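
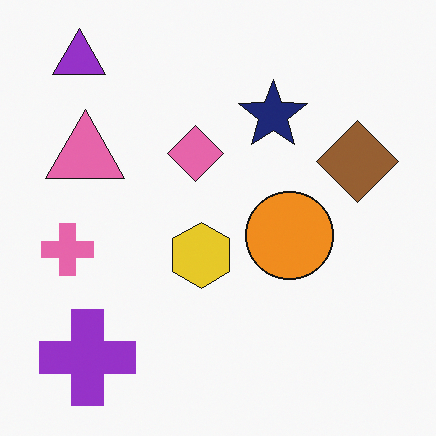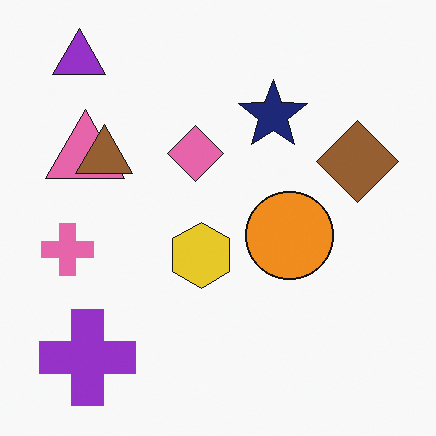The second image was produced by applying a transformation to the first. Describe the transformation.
The image was overlaid with an additional brown triangle.

A brown triangle appears in the second image that is absent from the first.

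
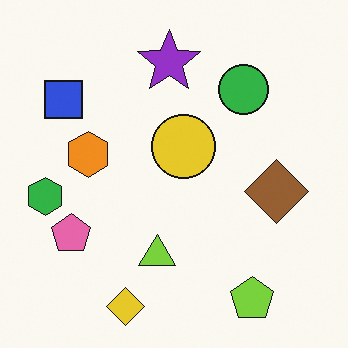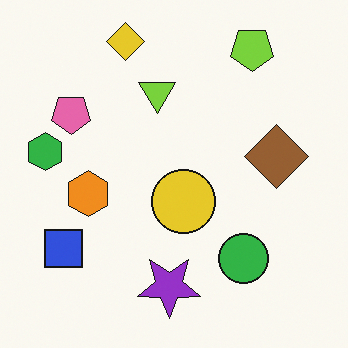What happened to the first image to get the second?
The transformation is: flipped vertically (top ↔ bottom).

The yellow diamond is in the bottom of the first image and the top of the second — shapes on opposite sides of the horizontal midline have swapped in a mirror flip.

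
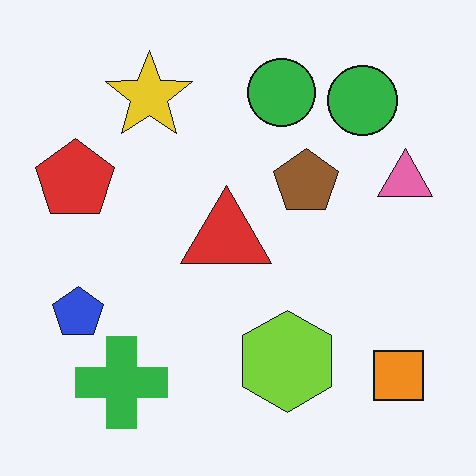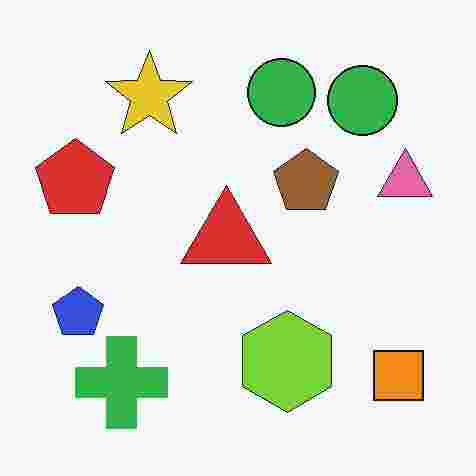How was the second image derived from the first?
The transformation is: heavily JPEG-compressed with obvious blocking artifacts.

Blocky 8×8 compression artifacts appear around shape edges and the flat background shows ringing — characteristic JPEG degradation.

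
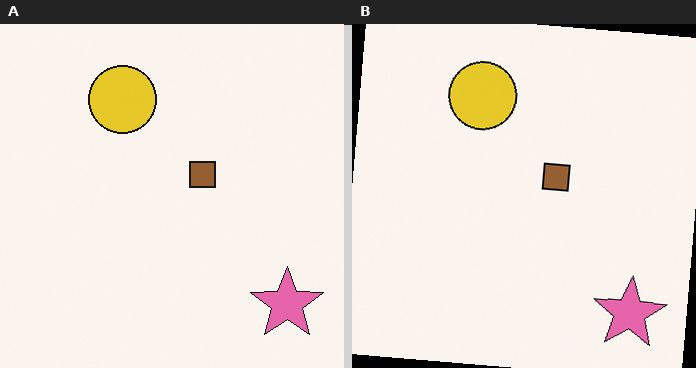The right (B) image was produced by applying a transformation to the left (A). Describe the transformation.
The image was rotated clockwise by a few degrees.

Every shape is tilted by the same angle and the image corners show triangular fill wedges — a whole-image rotation by a non-right angle.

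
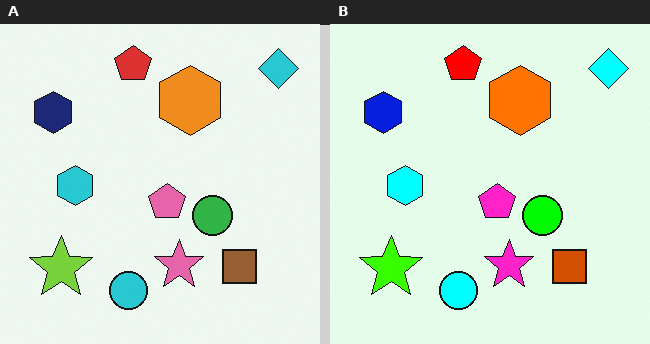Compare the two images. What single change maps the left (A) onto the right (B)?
It was made much more vivid (saturation change).

All colors are more vivid — a global saturation change.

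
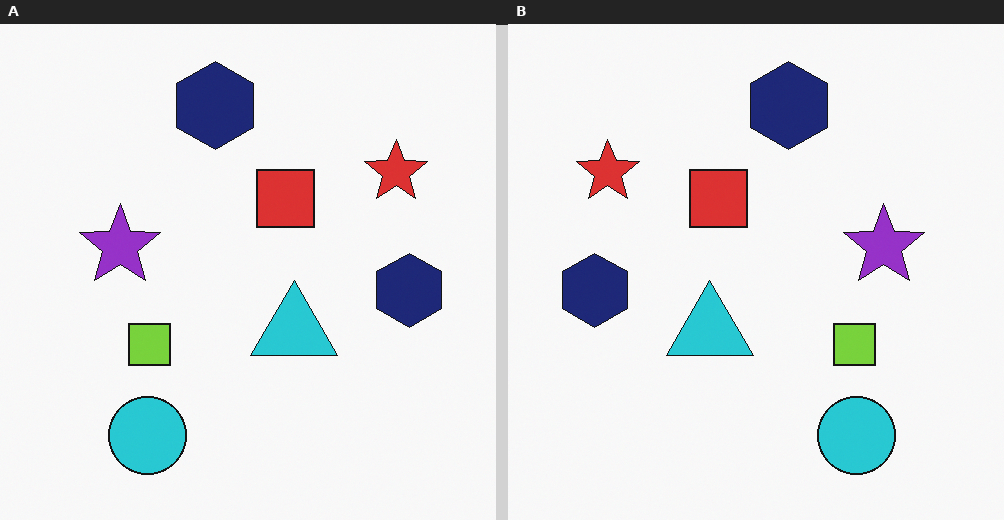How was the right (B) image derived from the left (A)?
It was flipped horizontally (left ↔ right).

The red star is in the top-right of the left (A) image and the top-left of the right (B) — shapes on opposite sides of the vertical midline have swapped in a mirror flip.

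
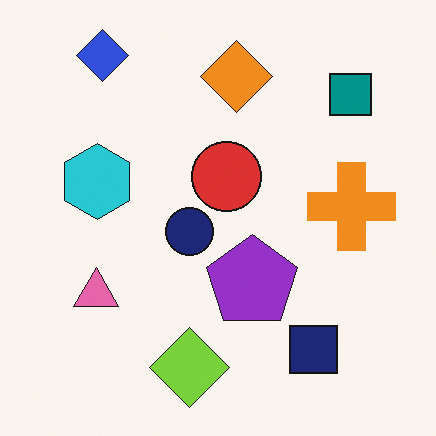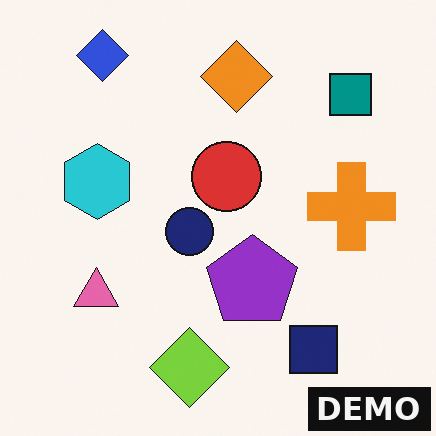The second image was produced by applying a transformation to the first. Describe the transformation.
The second image is the first watermarked with the text "DEMO" in the lower-right corner.

A dark label reading "DEMO" appears in the lower-right corner.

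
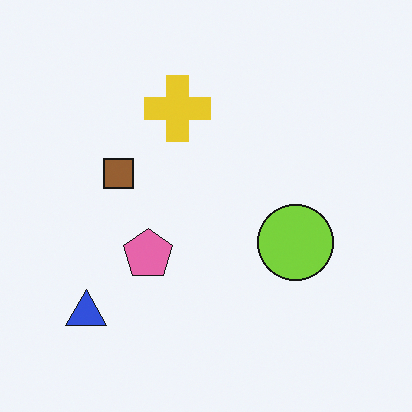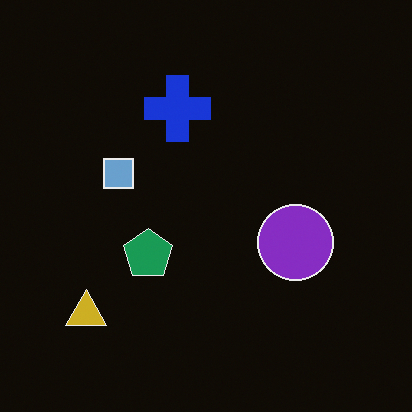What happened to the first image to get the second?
The transformation is: color-inverted (negative).

The light background has become dark and every shape's color is its complement — a photographic negative.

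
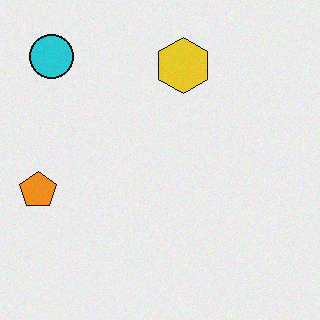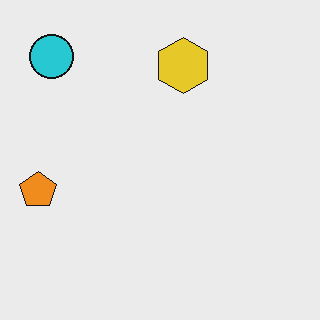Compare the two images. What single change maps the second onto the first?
Degraded with subtle gaussian noise.

Random speckle covers the whole image, including the flat background.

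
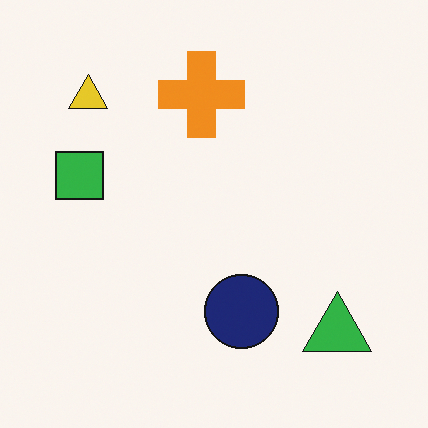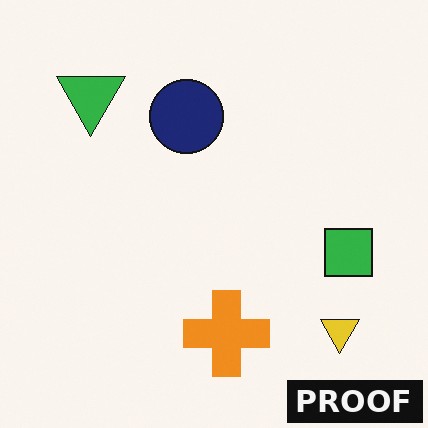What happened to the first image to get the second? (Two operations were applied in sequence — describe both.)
The transformation is: rotated 180°, then watermarked with the text "PROOF" in the lower-right corner.

The yellow triangle sits in the top-left of the first image and the bottom-right of the second — consistent with a whole-image 180° rotation. A dark label reading "PROOF" appears in the lower-right corner.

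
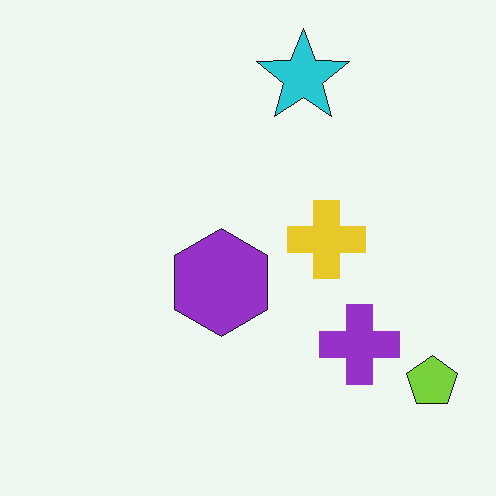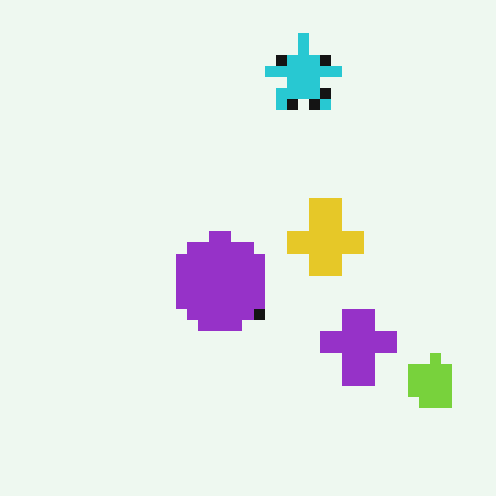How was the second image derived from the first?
The transformation is: coarsely pixelated.

Shapes are reduced to large square blocks; fine edges and outlines are lost — a downscale-then-upscale (mosaic) effect.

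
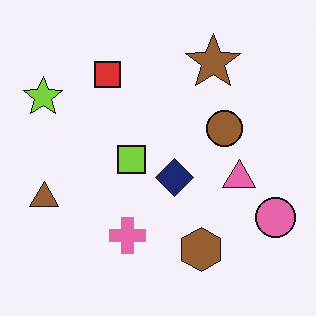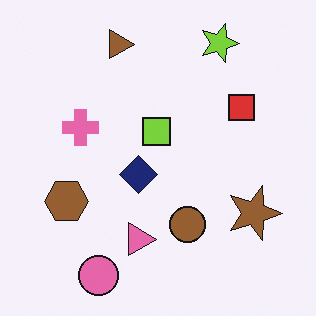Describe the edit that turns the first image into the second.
The image was rotated 90° clockwise.

The pink circle sits in the bottom-right of the first image and the bottom-left of the second — consistent with a whole-image 90° clockwise rotation.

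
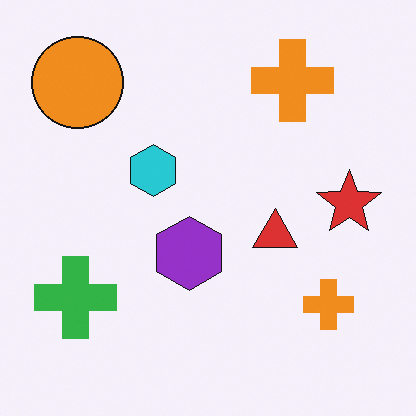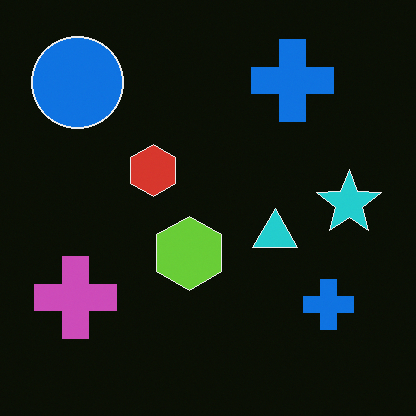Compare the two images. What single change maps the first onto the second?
Color-inverted (negative).

The light background has become dark and every shape's color is its complement — a photographic negative.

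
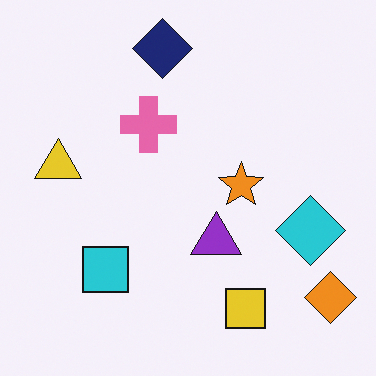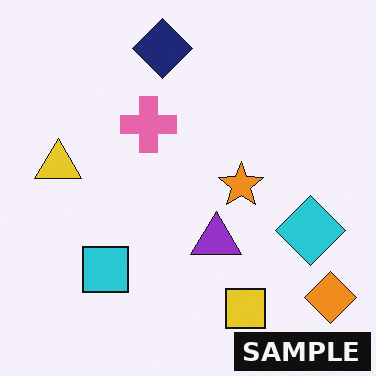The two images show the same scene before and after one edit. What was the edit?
This is the original image watermarked with the text "SAMPLE" in the lower-right corner.

A dark label reading "SAMPLE" appears in the lower-right corner.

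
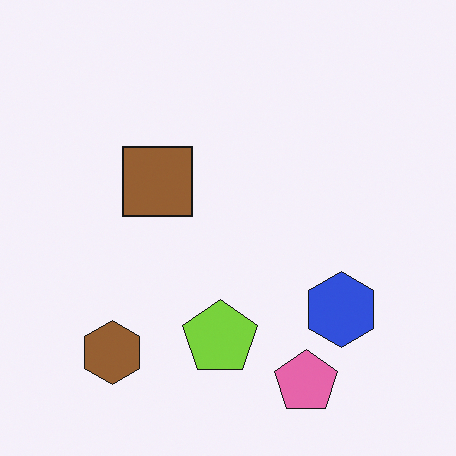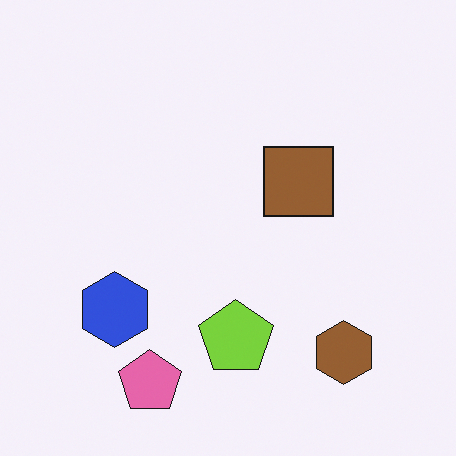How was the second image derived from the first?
The second image is the first flipped horizontally (left ↔ right).

The brown hexagon is in the bottom-left of the first image and the bottom-right of the second — shapes on opposite sides of the vertical midline have swapped in a mirror flip.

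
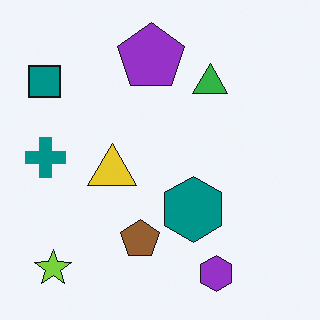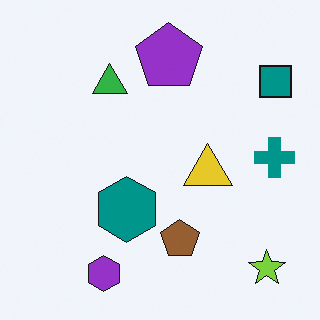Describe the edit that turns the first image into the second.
This is the original image flipped horizontally (left ↔ right).

The teal square is in the top-left of the first image and the top-right of the second — shapes on opposite sides of the vertical midline have swapped in a mirror flip.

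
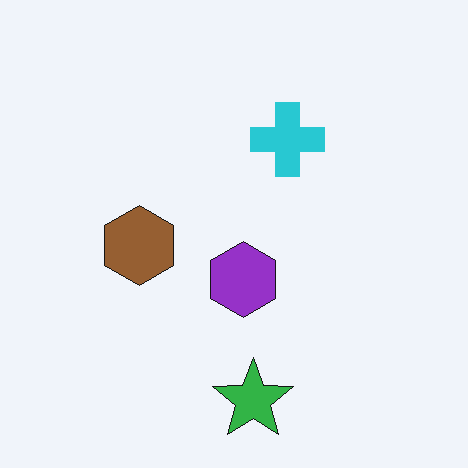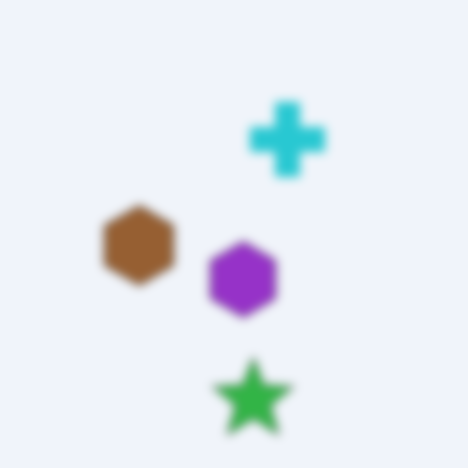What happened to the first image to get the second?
The second image is the first strongly gaussian-blurred.

Shape edges and outlines are uniformly softened across the whole image.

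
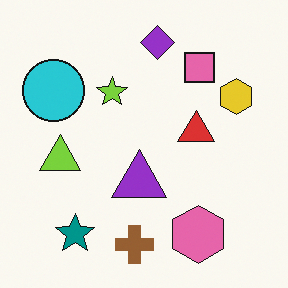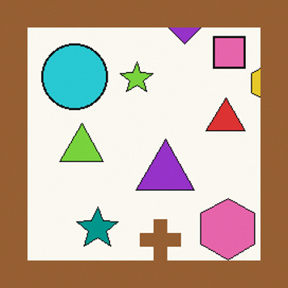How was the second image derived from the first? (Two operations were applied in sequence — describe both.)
The second image is the first cropped to a modestly smaller region and rescaled, then framed with a brown border.

The visible shapes are larger and the field of view is narrower; shapes near the original edges may be partly or wholly outside the frame — a crop-and-rescale. A solid brown frame runs around the edge of the second image, with the content slightly shrunk inside it.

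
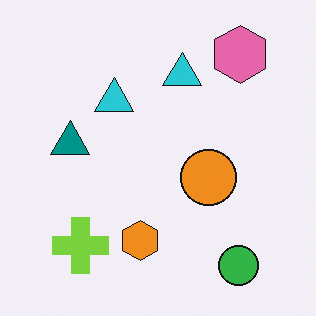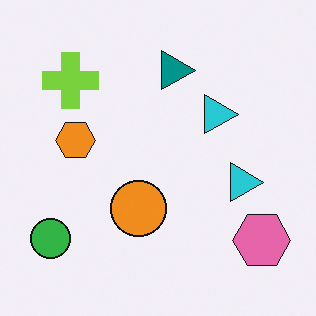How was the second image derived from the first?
The second image is the first rotated 90° clockwise.

The green circle sits in the bottom-right of the first image and the bottom-left of the second — consistent with a whole-image 90° clockwise rotation.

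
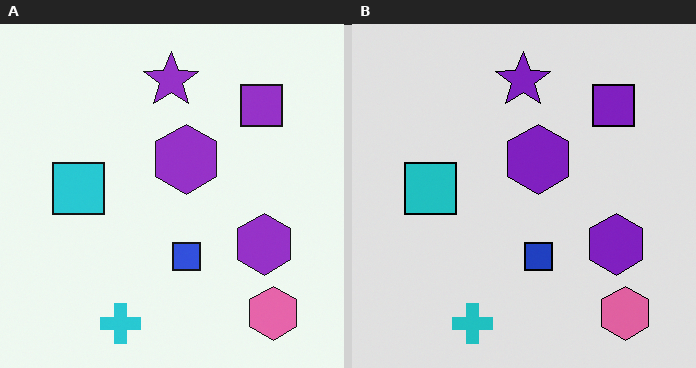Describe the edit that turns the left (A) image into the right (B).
Posterized to a reduced palette.

Each flat color has snapped to a coarser quantized level — most visibly, the near-white background has dropped to a flat grey.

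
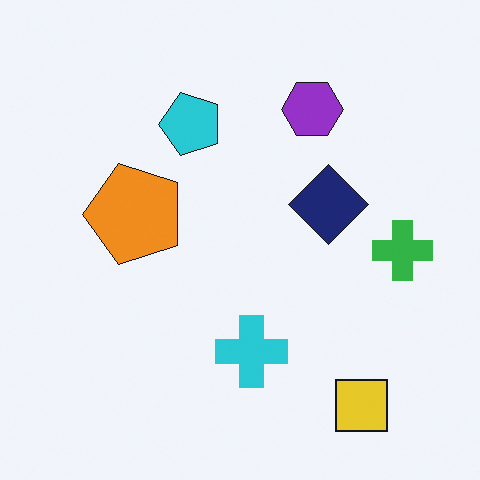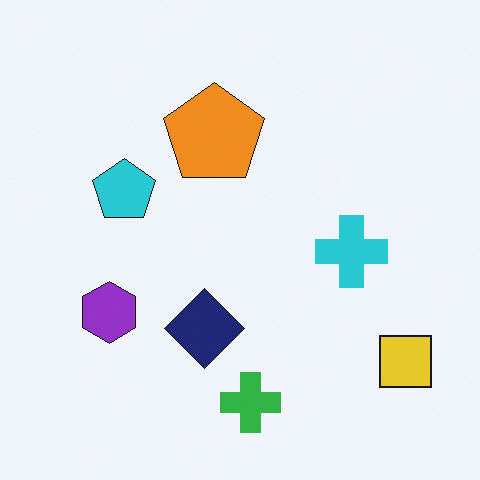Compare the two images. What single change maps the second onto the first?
Transposed (reflected across the top-left ↔ bottom-right diagonal).

Shapes have swapped their row and column positions — what was in the top-right is now in the bottom-left — a diagonal reflection.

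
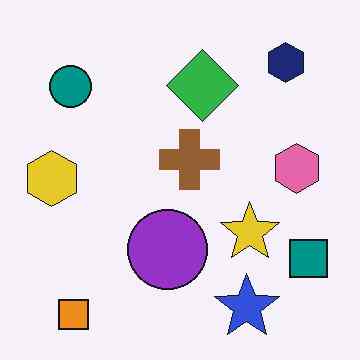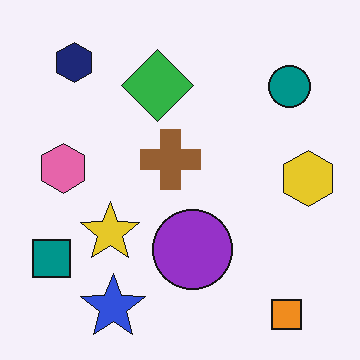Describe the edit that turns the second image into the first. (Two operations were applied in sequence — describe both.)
The transformation is: JPEG-compressed with visible artifacts, then flipped horizontally (left ↔ right).

Blocky 8×8 compression artifacts appear around shape edges and the flat background shows ringing — characteristic JPEG degradation. The teal square is in the bottom-left of the second image and the bottom-right of the first — shapes on opposite sides of the vertical midline have swapped in a mirror flip.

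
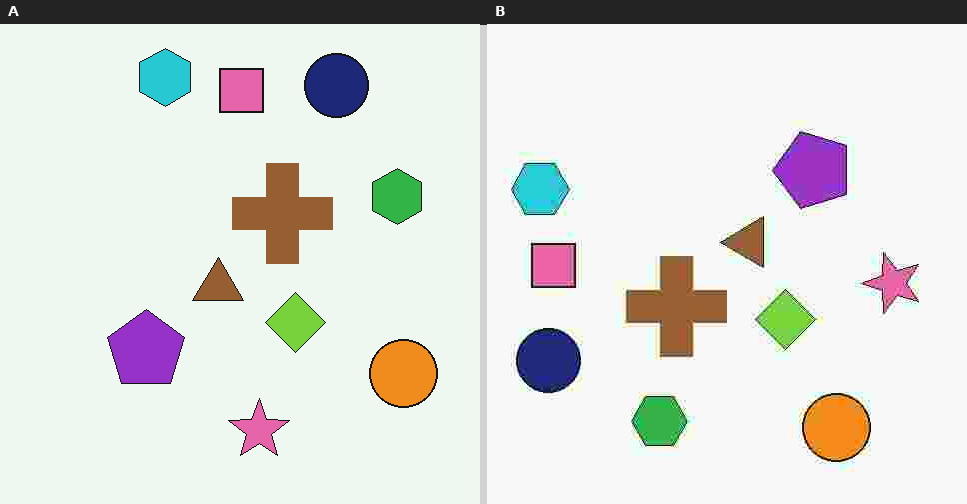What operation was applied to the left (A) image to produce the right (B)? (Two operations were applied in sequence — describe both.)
The image was transposed (reflected across the top-left ↔ bottom-right diagonal), then heavily JPEG-compressed with obvious blocking artifacts.

Shapes have swapped their row and column positions — what was in the top-right is now in the bottom-left — a diagonal reflection. Blocky 8×8 compression artifacts appear around shape edges and the flat background shows ringing — characteristic JPEG degradation.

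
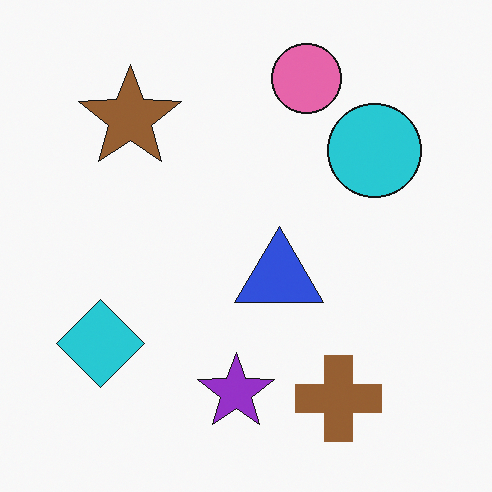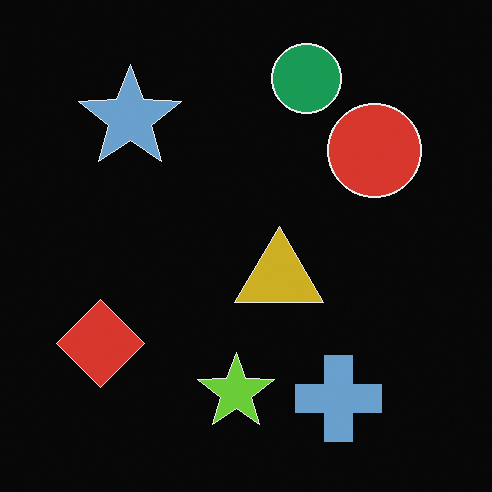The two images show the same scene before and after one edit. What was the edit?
The image was color-inverted (negative).

The light background has become dark and every shape's color is its complement — a photographic negative.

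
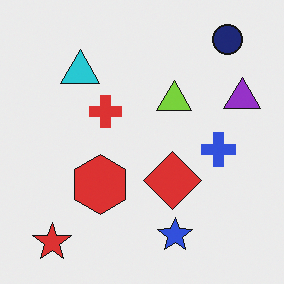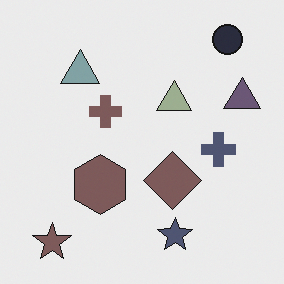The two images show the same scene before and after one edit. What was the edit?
The second image is the first heavily desaturated.

All colors are more muted and greyish — a global saturation change.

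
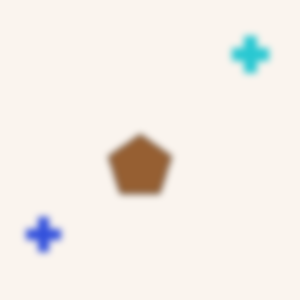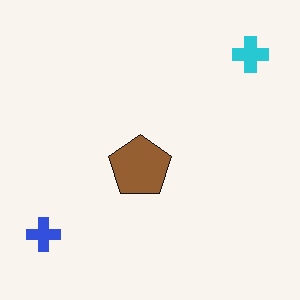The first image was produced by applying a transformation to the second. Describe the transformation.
Moderately blurred.

Shape edges and outlines are uniformly softened across the whole image.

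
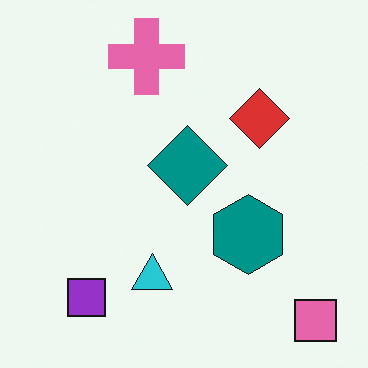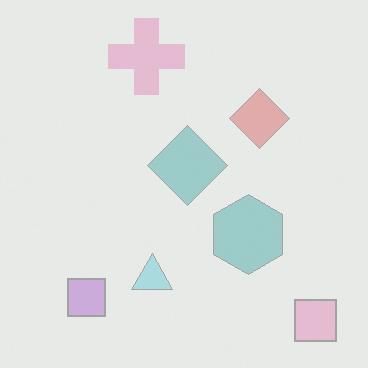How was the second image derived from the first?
The second image is the first washed out (contrast reduced).

Tones are pushed toward mid-grey across the whole image — a global contrast change.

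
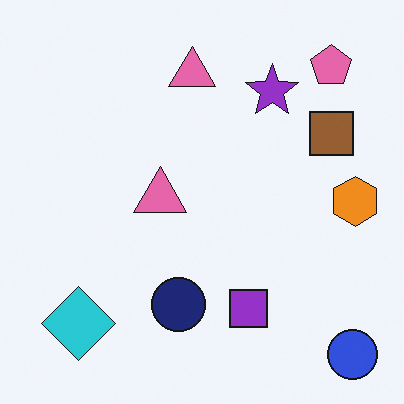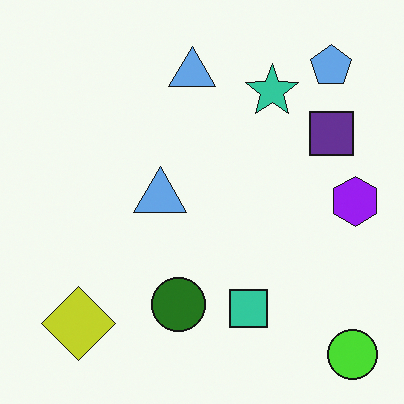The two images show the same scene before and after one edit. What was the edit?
Hue-shifted by a large amount.

Every shape's color has rotated by the same amount around the hue wheel — a uniform hue shift.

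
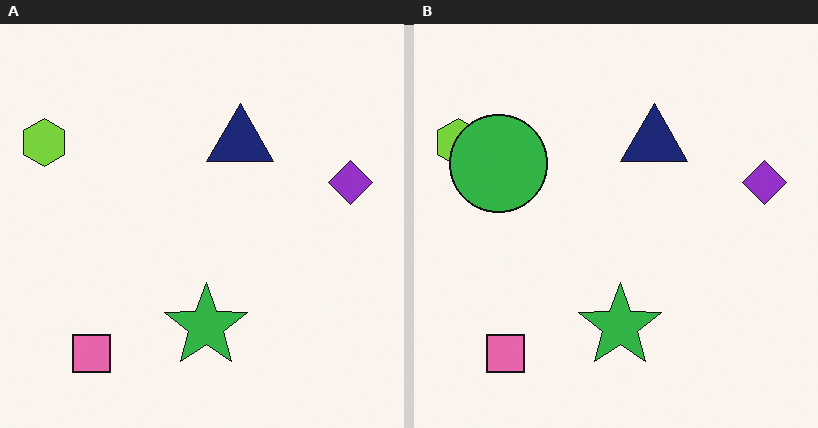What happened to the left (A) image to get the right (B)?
It was overlaid with an additional green circle.

A green circle appears in the right (B) image that is absent from the left (A).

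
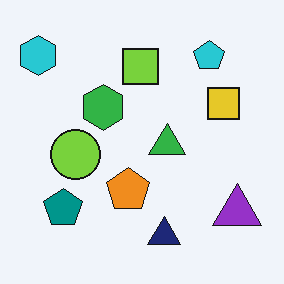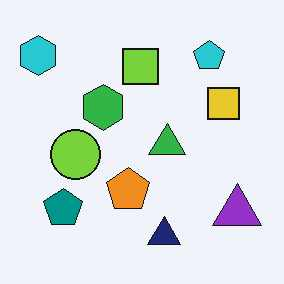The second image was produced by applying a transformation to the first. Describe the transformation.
JPEG-compressed with visible artifacts.

Blocky 8×8 compression artifacts appear around shape edges and the flat background shows ringing — characteristic JPEG degradation.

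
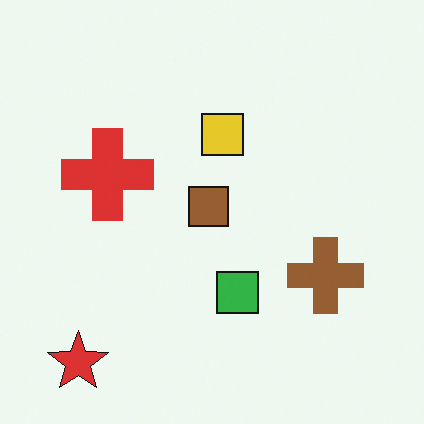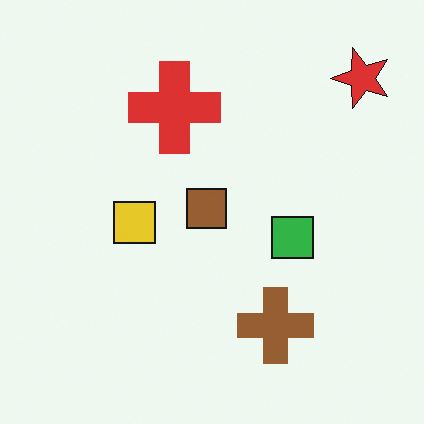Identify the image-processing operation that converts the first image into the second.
Transposed (reflected across the top-left ↔ bottom-right diagonal).

Shapes have swapped their row and column positions — what was in the top-right is now in the bottom-left — a diagonal reflection.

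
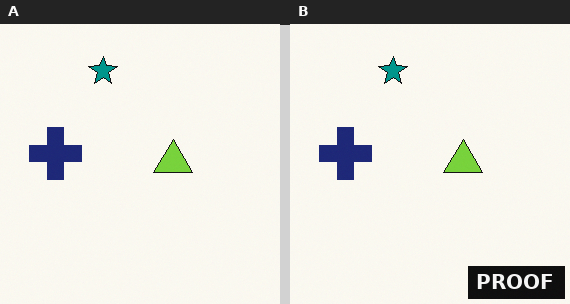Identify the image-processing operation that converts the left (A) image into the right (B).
This is the original image watermarked with the text "PROOF" in the lower-right corner.

A dark label reading "PROOF" appears in the lower-right corner.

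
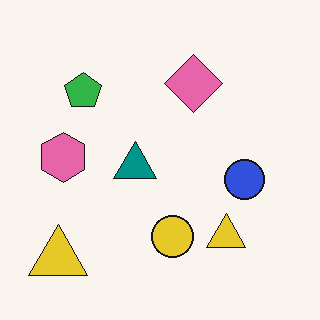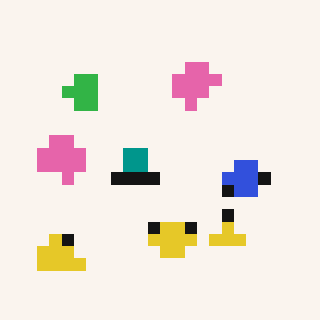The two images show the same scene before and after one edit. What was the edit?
The image was heavily pixelated into large blocks.

Shapes are reduced to large square blocks; fine edges and outlines are lost — a downscale-then-upscale (mosaic) effect.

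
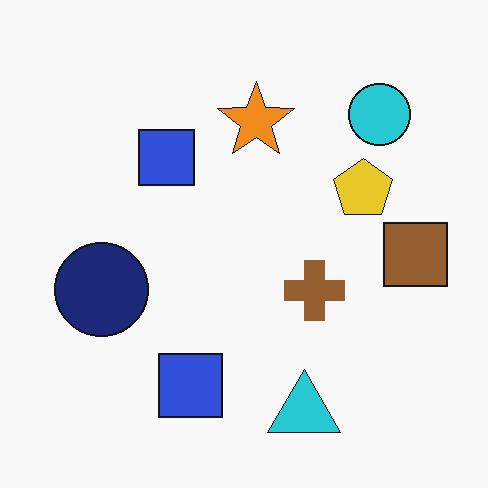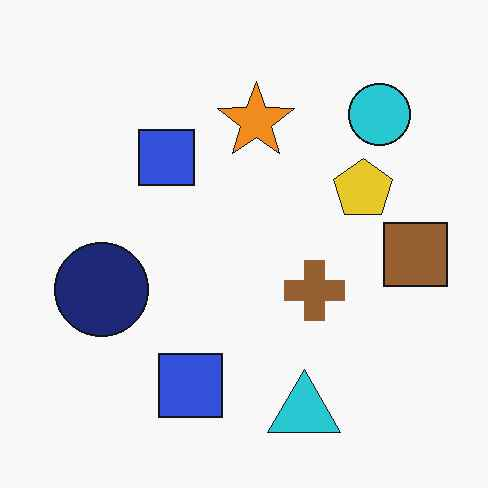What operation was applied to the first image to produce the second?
The image was given moderate JPEG compression.

Blocky 8×8 compression artifacts appear around shape edges and the flat background shows ringing — characteristic JPEG degradation.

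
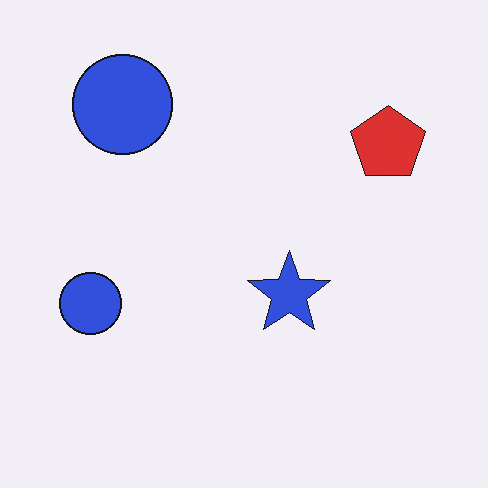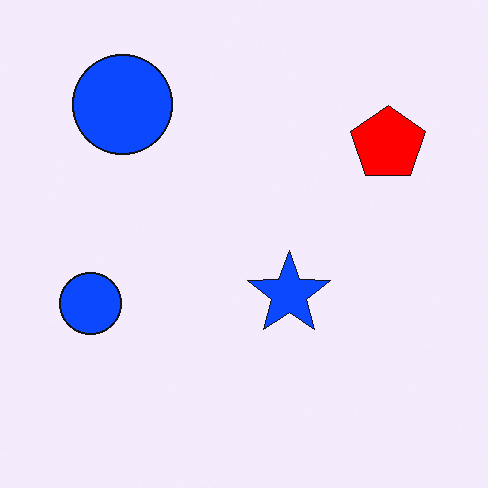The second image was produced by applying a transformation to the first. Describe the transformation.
This is the original image made much more vivid (saturation change).

All colors are more vivid — a global saturation change.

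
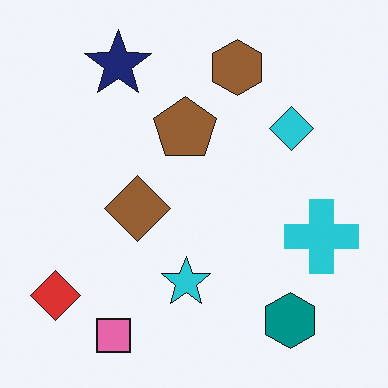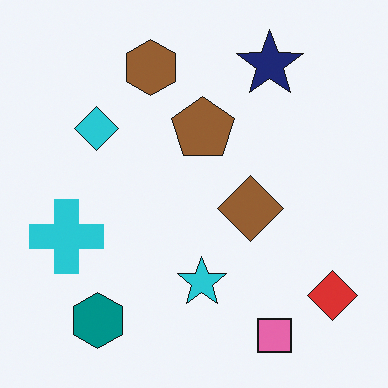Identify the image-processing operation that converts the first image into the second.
Flipped horizontally (left ↔ right).

The red diamond is in the bottom-left of the first image and the bottom-right of the second — shapes on opposite sides of the vertical midline have swapped in a mirror flip.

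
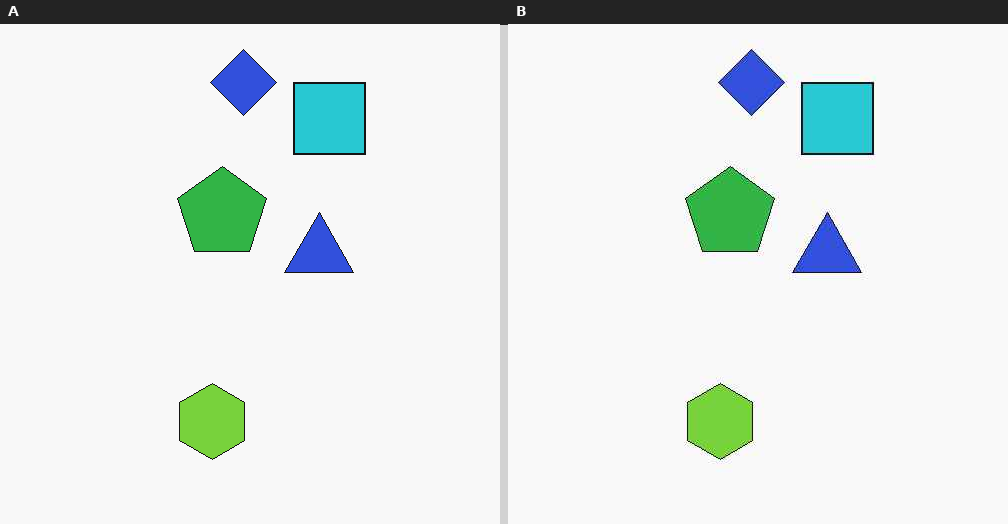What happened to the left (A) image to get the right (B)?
This is the original image JPEG-compressed with visible artifacts.

Blocky 8×8 compression artifacts appear around shape edges and the flat background shows ringing — characteristic JPEG degradation.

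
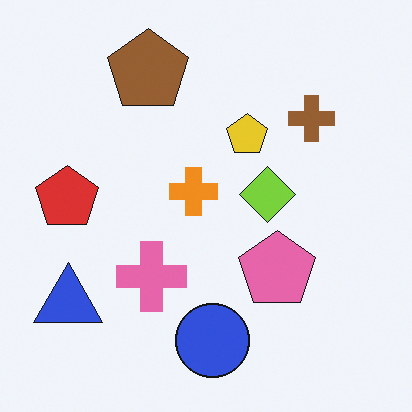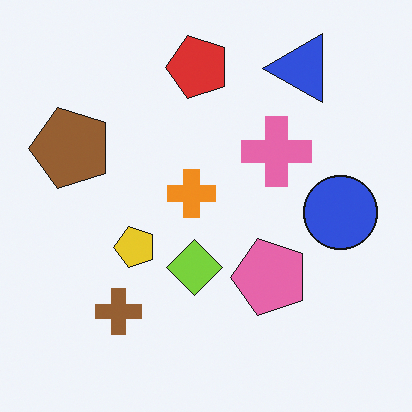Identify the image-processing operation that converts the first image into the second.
It was transposed (reflected across the top-left ↔ bottom-right diagonal).

Shapes have swapped their row and column positions — what was in the top-right is now in the bottom-left — a diagonal reflection.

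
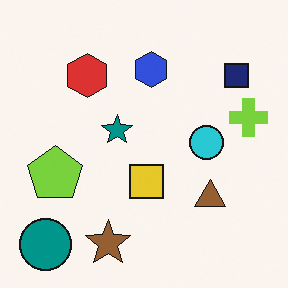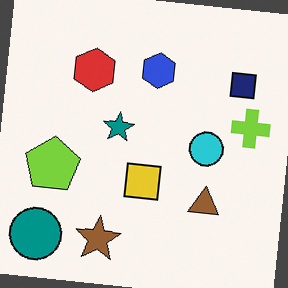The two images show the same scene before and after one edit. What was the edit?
The transformation is: rotated clockwise by a slight angle.

Every shape is tilted by the same angle and the image corners show triangular fill wedges — a whole-image rotation by a non-right angle.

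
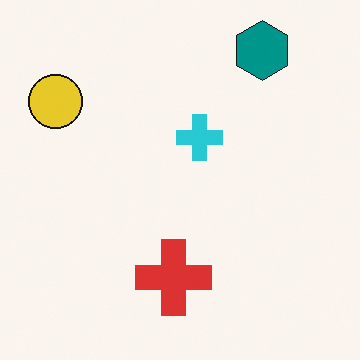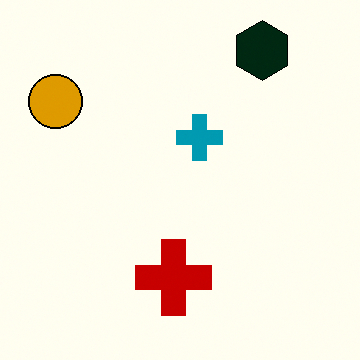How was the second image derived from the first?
It was boosted in contrast.

Tones are pushed away from mid-grey across the whole image — a global contrast change.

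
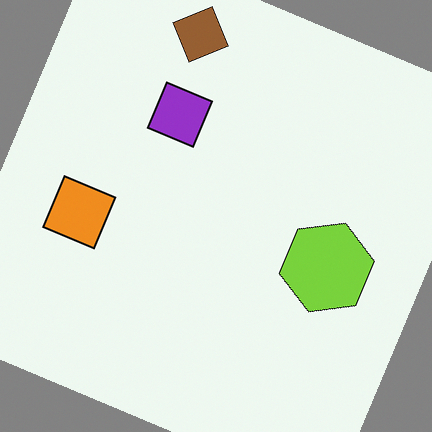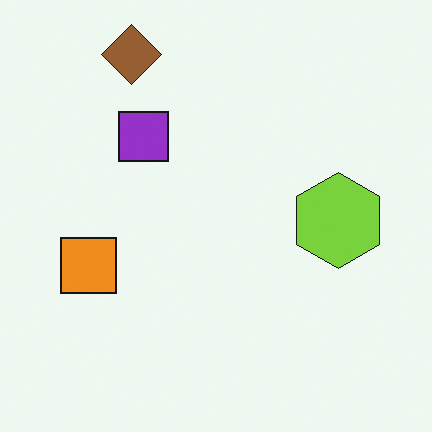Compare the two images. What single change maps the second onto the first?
The transformation is: rotated clockwise by a moderate amount.

Every shape is tilted by the same angle and the image corners show triangular fill wedges — a whole-image rotation by a non-right angle.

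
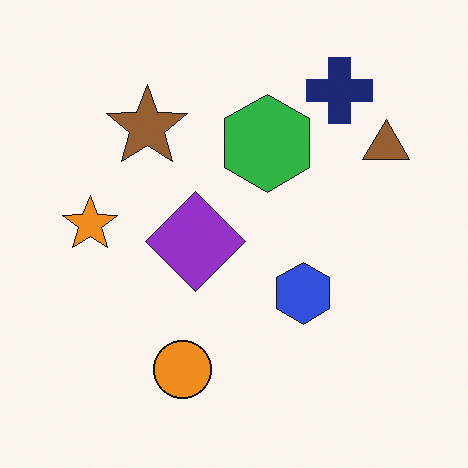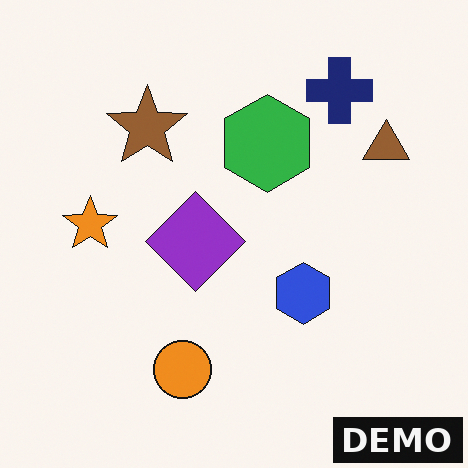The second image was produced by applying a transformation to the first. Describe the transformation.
The transformation is: watermarked with the text "DEMO" in the lower-right corner.

A dark label reading "DEMO" appears in the lower-right corner.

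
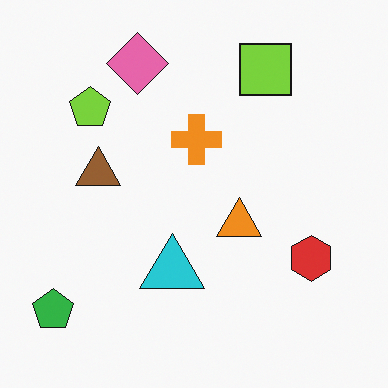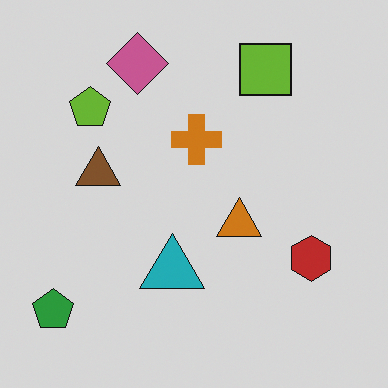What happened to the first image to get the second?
It was slightly darkened.

Every pixel — background and shapes alike — is uniformly darkened.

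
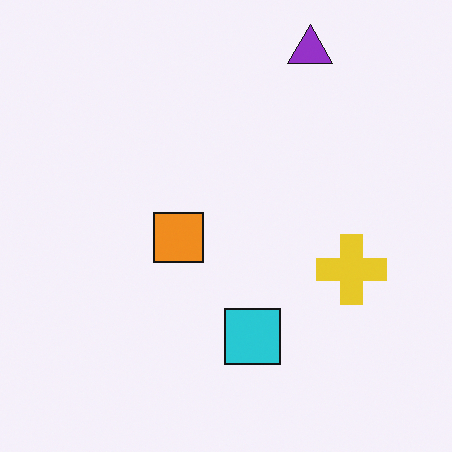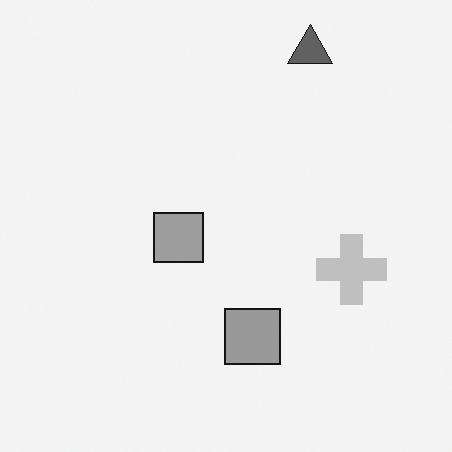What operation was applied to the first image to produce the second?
This is the original image converted to grayscale.

All color is removed — every shape is now a shade of grey.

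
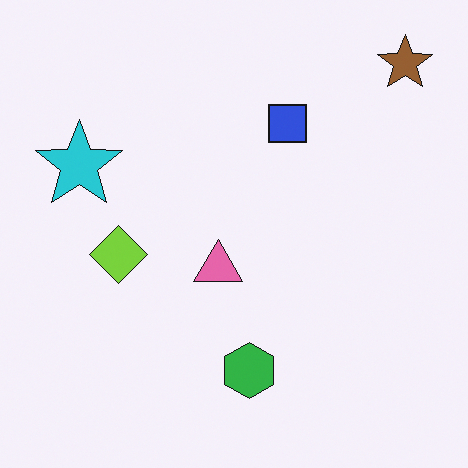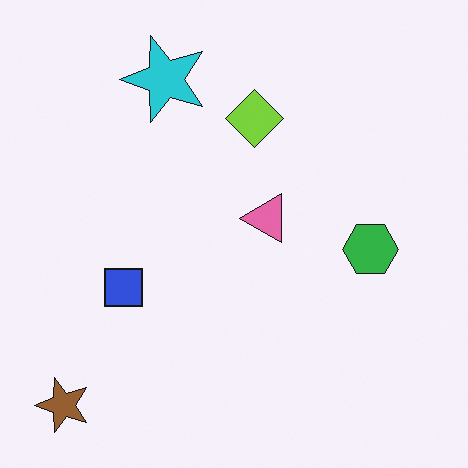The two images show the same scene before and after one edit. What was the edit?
This is the original image transposed (reflected across the top-left ↔ bottom-right diagonal).

Shapes have swapped their row and column positions — what was in the top-right is now in the bottom-left — a diagonal reflection.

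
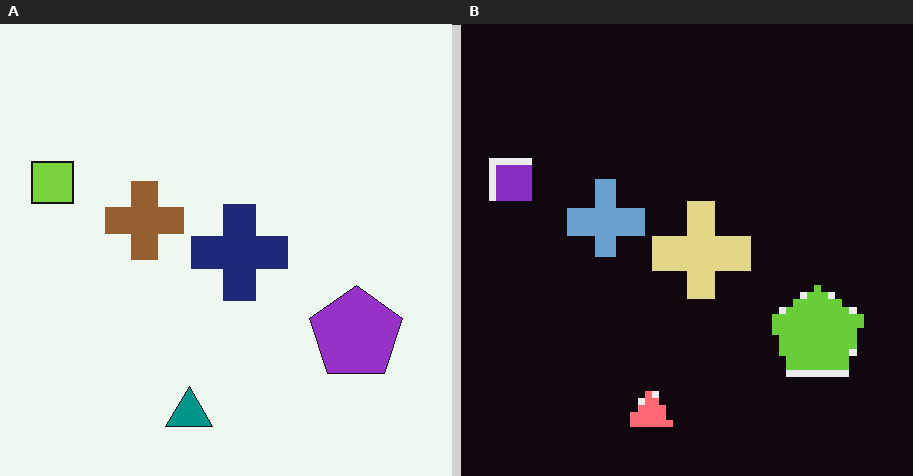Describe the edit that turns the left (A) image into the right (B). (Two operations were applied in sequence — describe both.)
The transformation is: color-inverted (negative), then moderately pixelated.

The light background has become dark and every shape's color is its complement — a photographic negative. Shapes are reduced to large square blocks; fine edges and outlines are lost — a downscale-then-upscale (mosaic) effect.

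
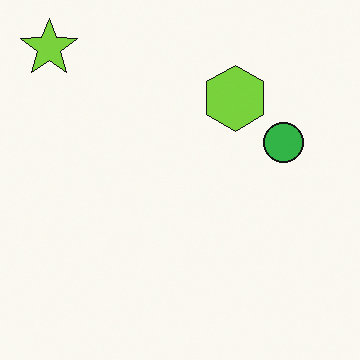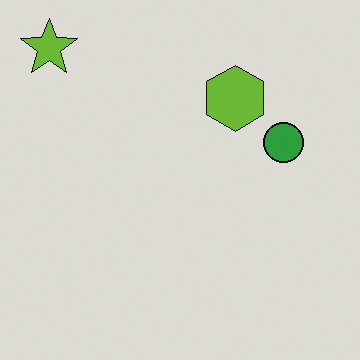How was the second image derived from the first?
It was darkened a little.

Every pixel — background and shapes alike — is uniformly darkened.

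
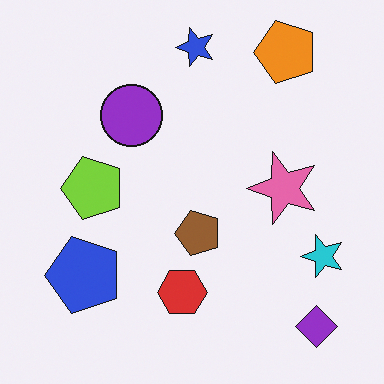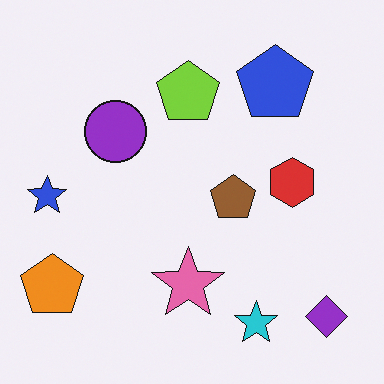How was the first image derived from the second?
The first image is the second transposed (reflected across the top-left ↔ bottom-right diagonal).

Shapes have swapped their row and column positions — what was in the top-right is now in the bottom-left — a diagonal reflection.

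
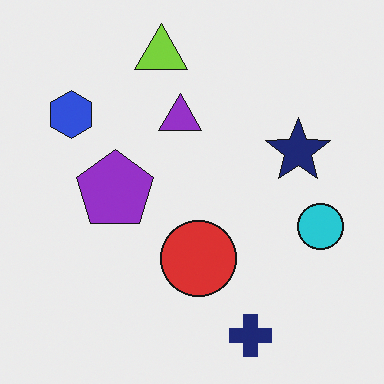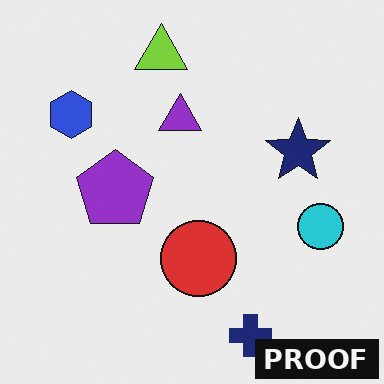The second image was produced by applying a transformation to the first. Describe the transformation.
The second image is the first watermarked with the text "PROOF" in the lower-right corner.

A dark label reading "PROOF" appears in the lower-right corner.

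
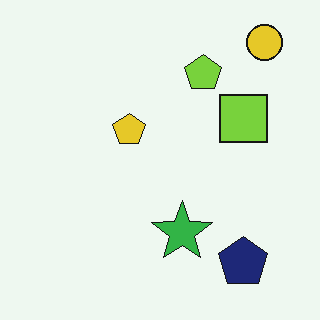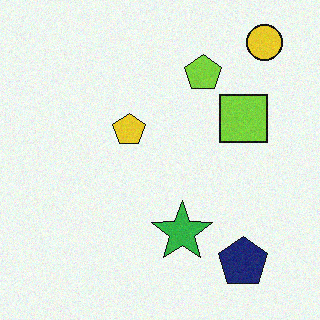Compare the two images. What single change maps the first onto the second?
The second image is the first degraded with subtle gaussian noise.

Random speckle covers the whole image, including the flat background.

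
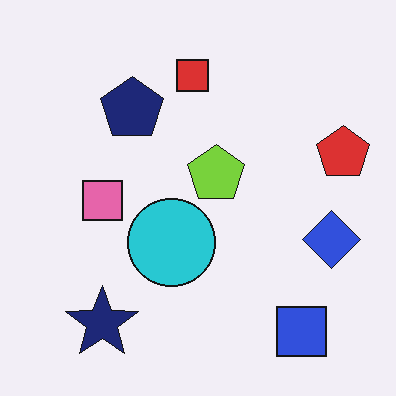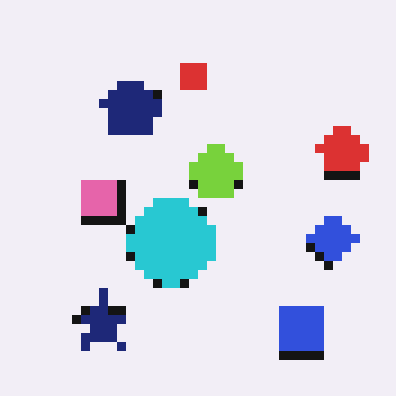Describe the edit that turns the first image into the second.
Heavily pixelated into large blocks.

Shapes are reduced to large square blocks; fine edges and outlines are lost — a downscale-then-upscale (mosaic) effect.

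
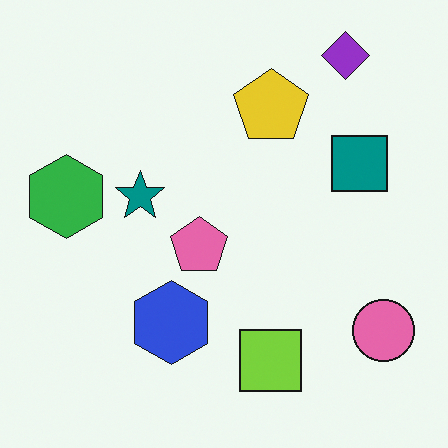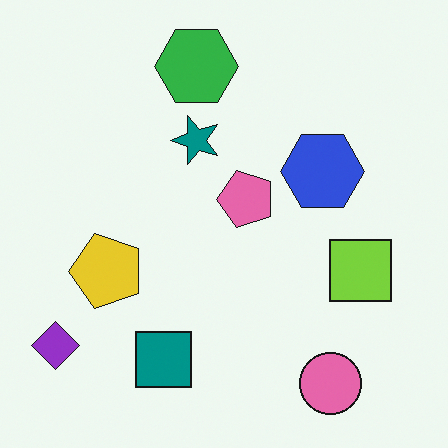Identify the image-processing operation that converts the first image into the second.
It was transposed (reflected across the top-left ↔ bottom-right diagonal).

Shapes have swapped their row and column positions — what was in the top-right is now in the bottom-left — a diagonal reflection.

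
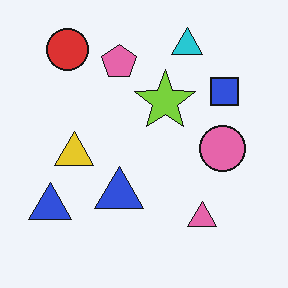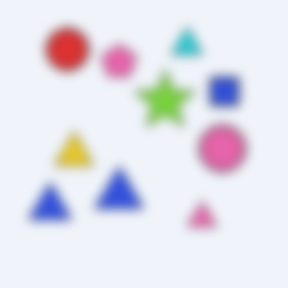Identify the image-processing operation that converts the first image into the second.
The second image is the first heavily blurred.

Shape edges and outlines are uniformly softened across the whole image.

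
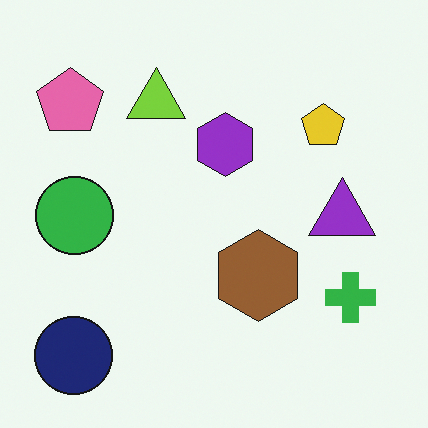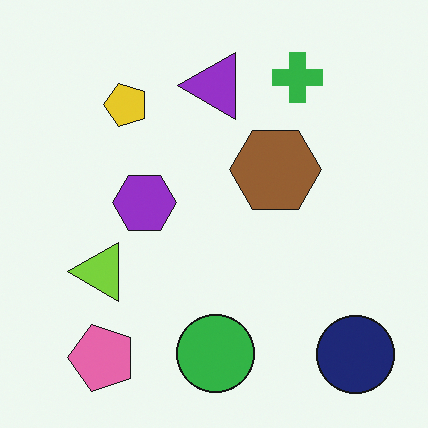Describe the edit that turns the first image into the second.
The image was rotated 90° counter-clockwise.

The navy circle sits in the bottom-left of the first image and the bottom-right of the second — consistent with a whole-image 90° counter-clockwise rotation.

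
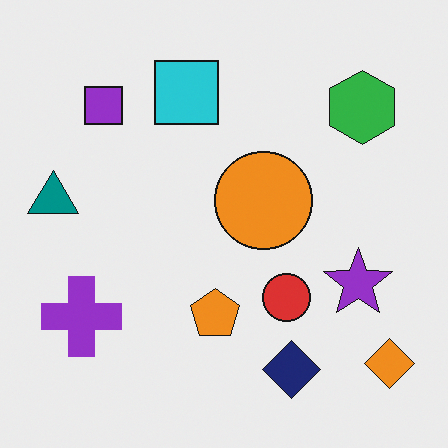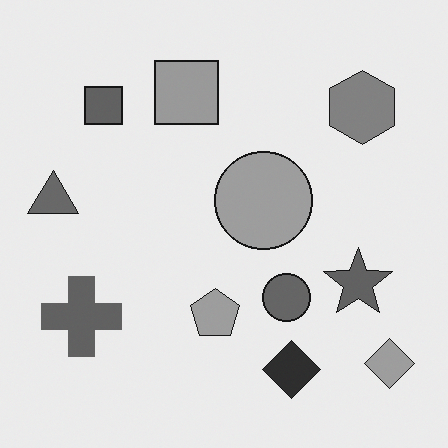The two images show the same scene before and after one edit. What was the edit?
The transformation is: converted to grayscale.

All color is removed — every shape is now a shade of grey.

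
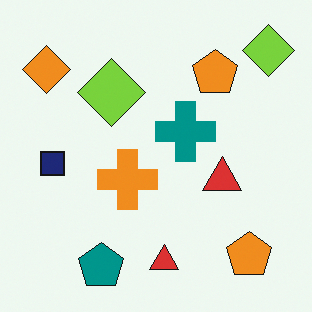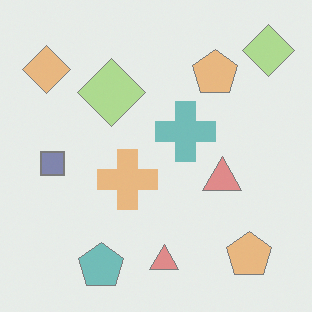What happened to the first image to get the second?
This is the original image washed out (contrast reduced).

Tones are pushed toward mid-grey across the whole image — a global contrast change.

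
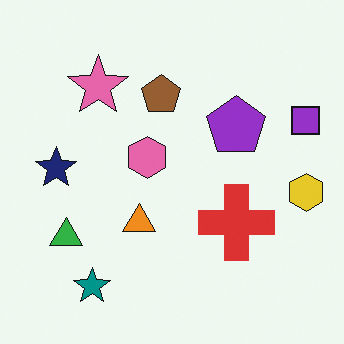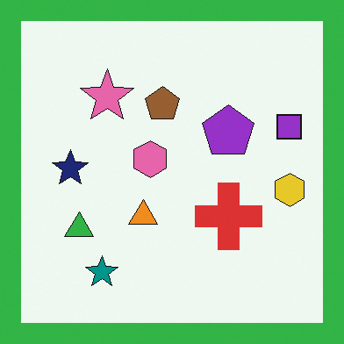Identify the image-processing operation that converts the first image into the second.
It was framed with a green border.

A solid green frame runs around the edge of the second image, with the content slightly shrunk inside it.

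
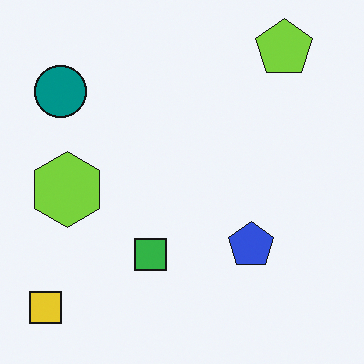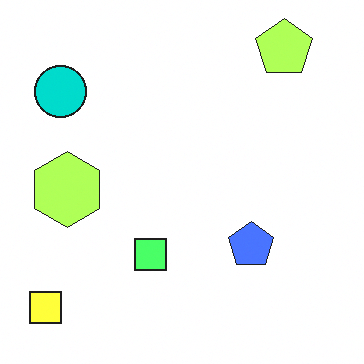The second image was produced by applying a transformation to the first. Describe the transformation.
This is the original image brightened a lot.

Every pixel — background and shapes alike — is uniformly brightened.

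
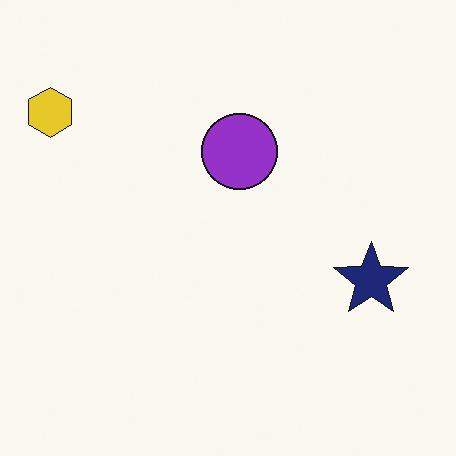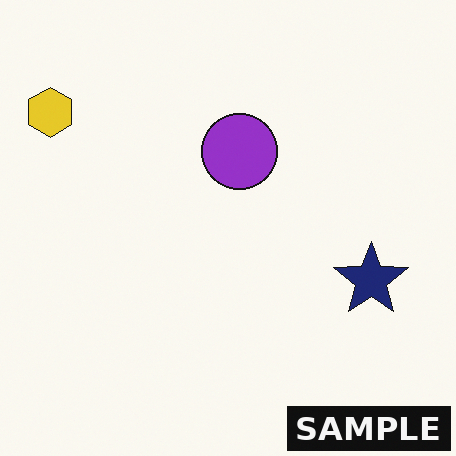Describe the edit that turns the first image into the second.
The transformation is: watermarked with the text "SAMPLE" in the lower-right corner.

A dark label reading "SAMPLE" appears in the lower-right corner.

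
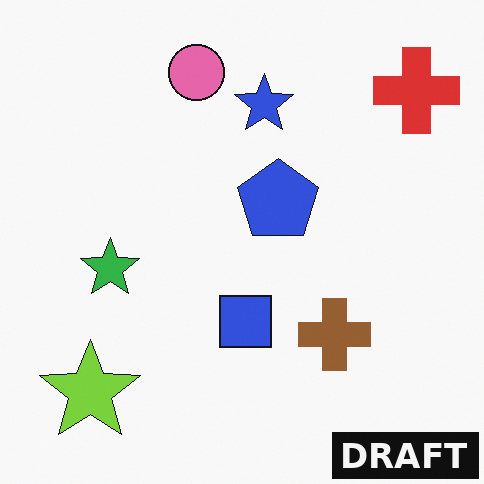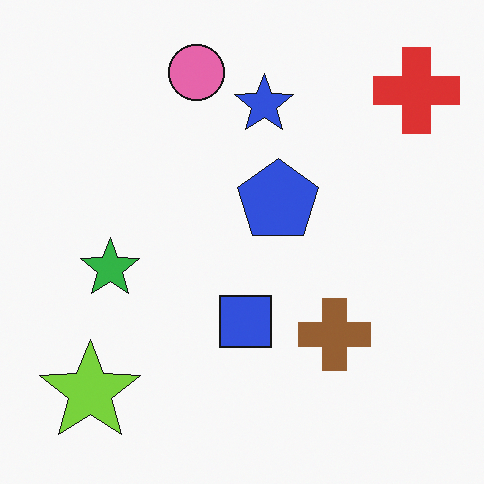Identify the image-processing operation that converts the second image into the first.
Watermarked with the text "DRAFT" in the lower-right corner.

A dark label reading "DRAFT" appears in the lower-right corner.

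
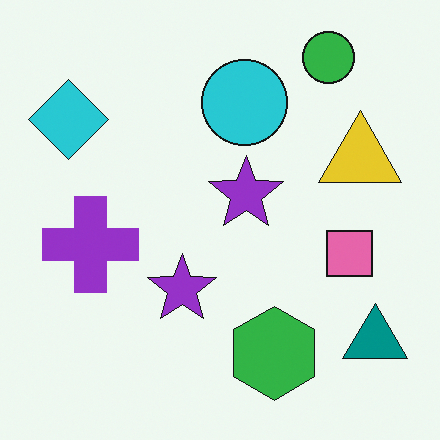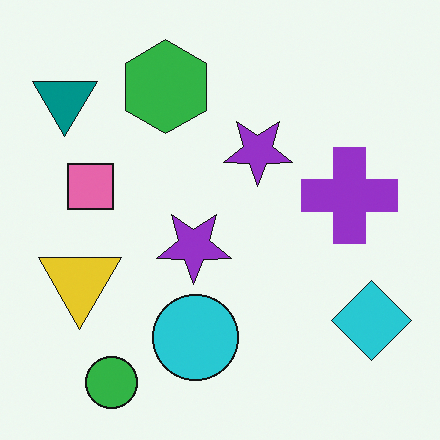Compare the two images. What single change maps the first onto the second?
The transformation is: rotated 180°.

The teal triangle sits in the bottom-right of the first image and the top-left of the second — consistent with a whole-image 180° rotation.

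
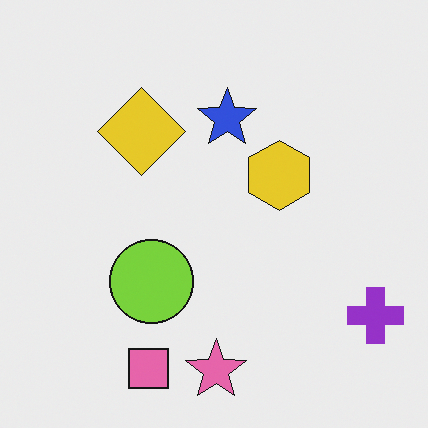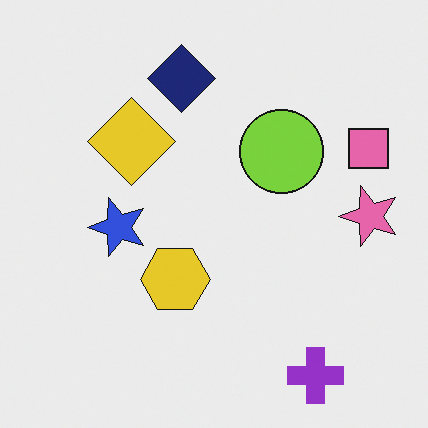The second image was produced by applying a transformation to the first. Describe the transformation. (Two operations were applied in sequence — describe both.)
The second image is the first transposed (reflected across the top-left ↔ bottom-right diagonal), then overlaid with an additional navy diamond.

Shapes have swapped their row and column positions — what was in the top-right is now in the bottom-left — a diagonal reflection. A navy diamond appears in the second image that is absent from the first.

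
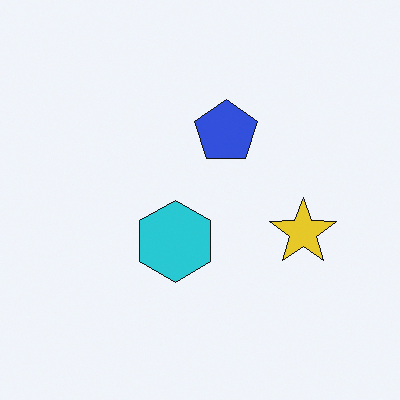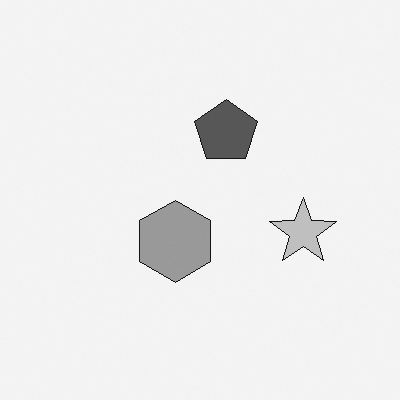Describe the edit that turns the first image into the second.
Converted to grayscale.

All color is removed — every shape is now a shade of grey.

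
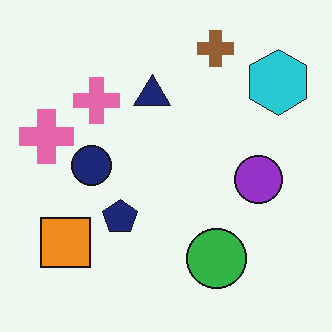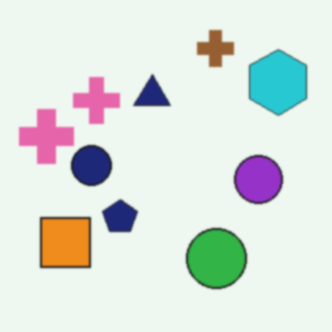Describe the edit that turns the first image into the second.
It was slightly softened.

Shape edges and outlines are uniformly softened across the whole image.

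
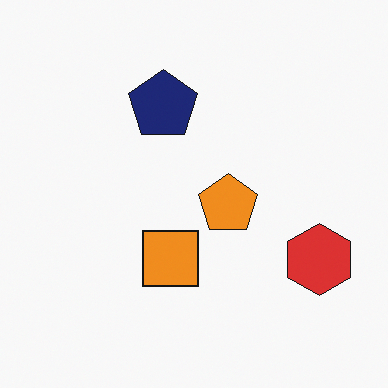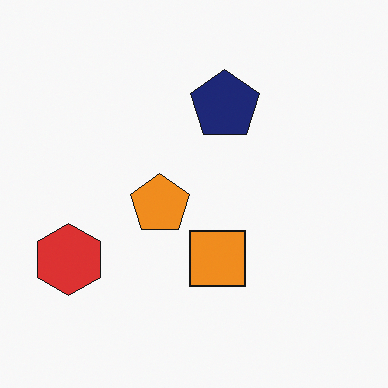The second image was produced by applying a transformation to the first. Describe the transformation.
The second image is the first flipped horizontally (left ↔ right).

The red hexagon is in the bottom-right of the first image and the bottom-left of the second — shapes on opposite sides of the vertical midline have swapped in a mirror flip.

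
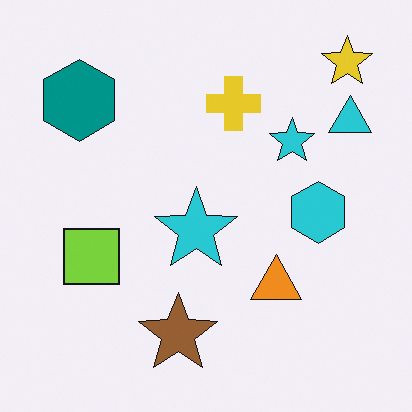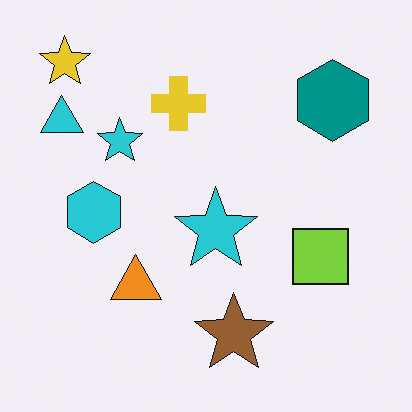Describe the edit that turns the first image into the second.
The transformation is: flipped horizontally (left ↔ right).

The cyan triangle is in the top-right of the first image and the top-left of the second — shapes on opposite sides of the vertical midline have swapped in a mirror flip.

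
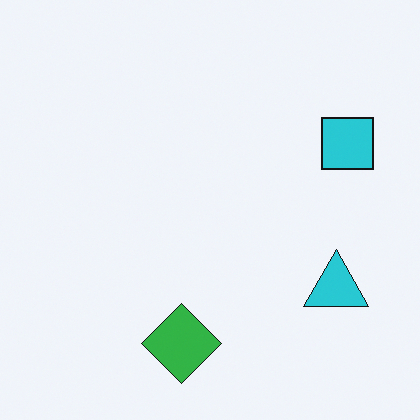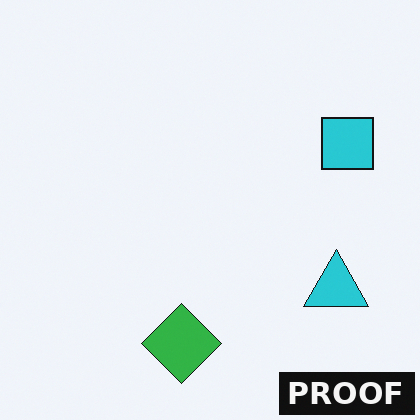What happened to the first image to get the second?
This is the original image watermarked with the text "PROOF" in the lower-right corner.

A dark label reading "PROOF" appears in the lower-right corner.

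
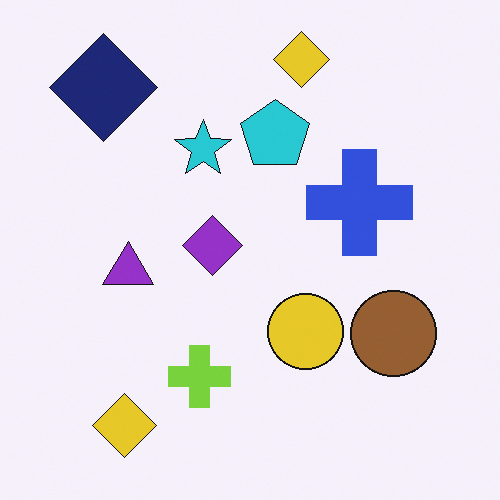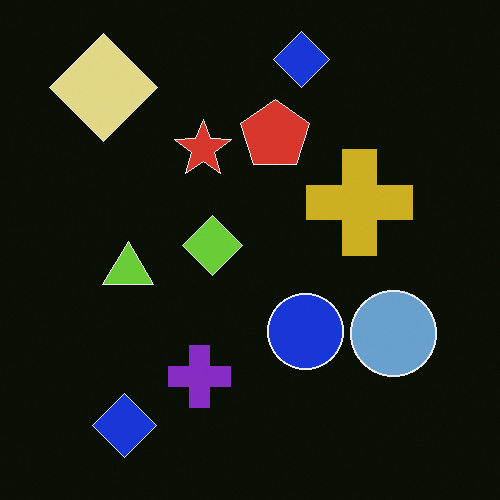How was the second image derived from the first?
It was color-inverted (negative).

The light background has become dark and every shape's color is its complement — a photographic negative.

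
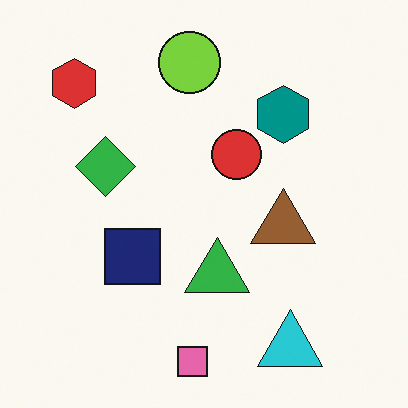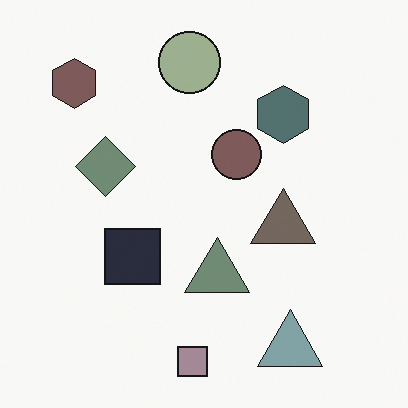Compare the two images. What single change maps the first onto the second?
The second image is the first made much more muted (saturation change).

All colors are more muted and greyish — a global saturation change.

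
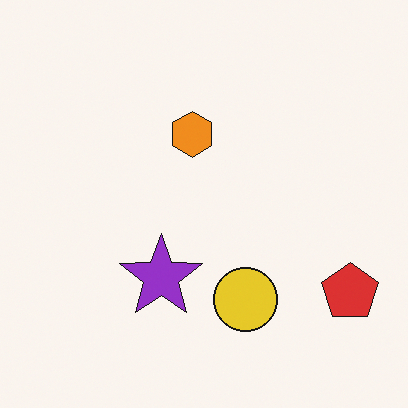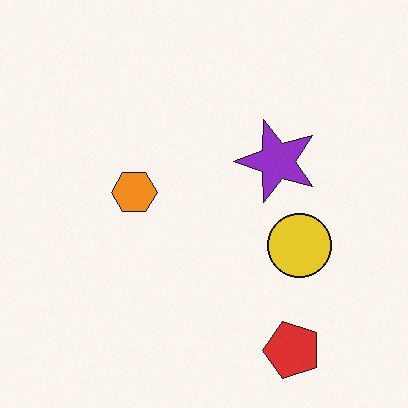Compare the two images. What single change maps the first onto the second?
Transposed (reflected across the top-left ↔ bottom-right diagonal).

Shapes have swapped their row and column positions — what was in the top-right is now in the bottom-left — a diagonal reflection.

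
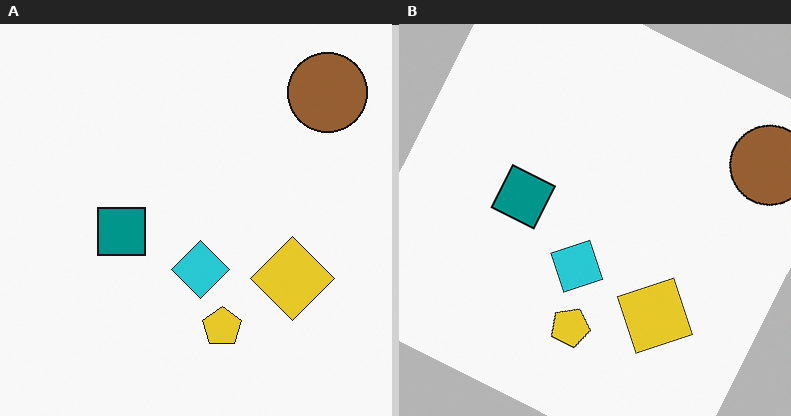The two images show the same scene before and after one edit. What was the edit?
The right (B) image is the left (A) rotated clockwise by a moderate amount.

Every shape is tilted by the same angle and the image corners show triangular fill wedges — a whole-image rotation by a non-right angle.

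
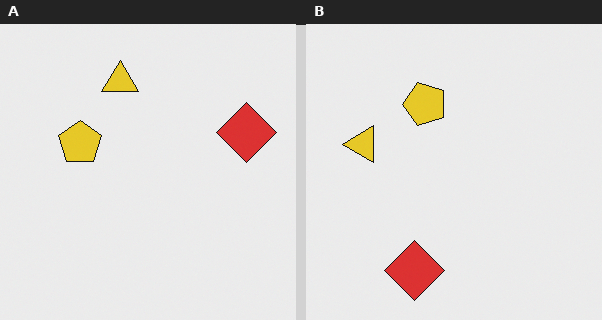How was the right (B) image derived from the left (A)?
The transformation is: transposed (reflected across the top-left ↔ bottom-right diagonal).

Shapes have swapped their row and column positions — what was in the top-right is now in the bottom-left — a diagonal reflection.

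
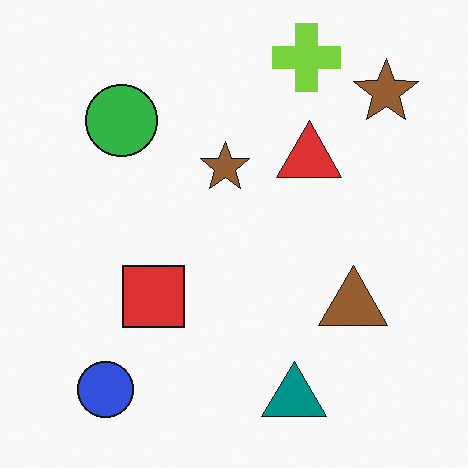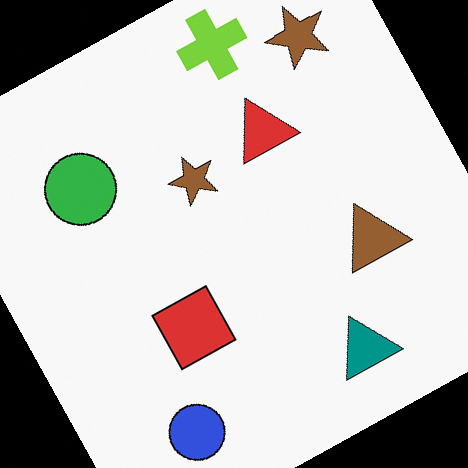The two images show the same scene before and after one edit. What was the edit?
The second image is the first rotated counter-clockwise by a clearly visible amount.

Every shape is tilted by the same angle and the image corners show triangular fill wedges — a whole-image rotation by a non-right angle.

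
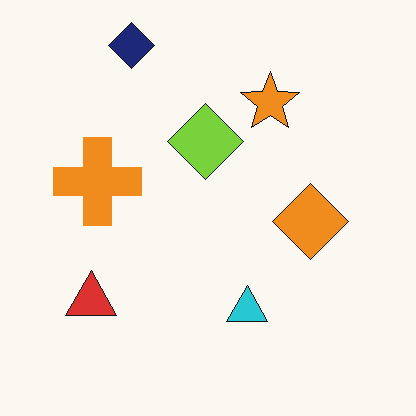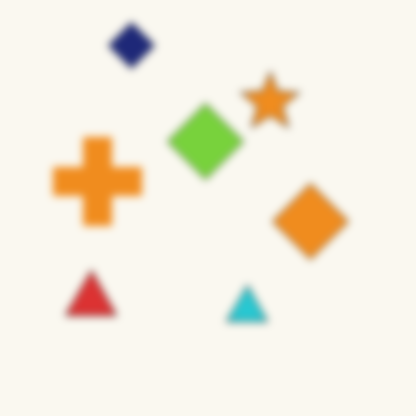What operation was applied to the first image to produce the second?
The transformation is: moderately blurred.

Shape edges and outlines are uniformly softened across the whole image.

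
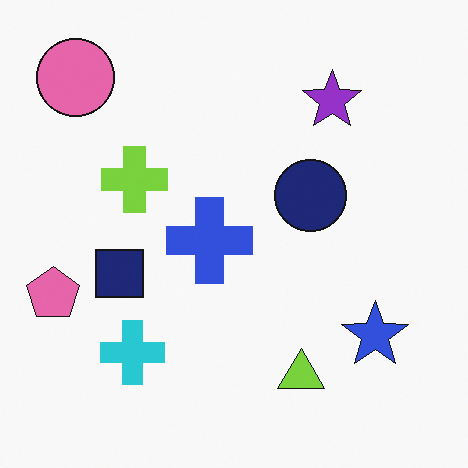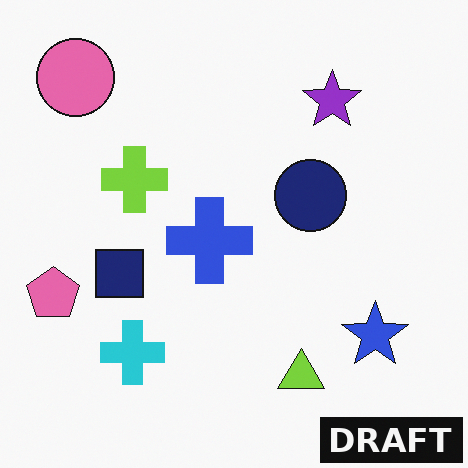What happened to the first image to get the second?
The transformation is: watermarked with the text "DRAFT" in the lower-right corner.

A dark label reading "DRAFT" appears in the lower-right corner.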